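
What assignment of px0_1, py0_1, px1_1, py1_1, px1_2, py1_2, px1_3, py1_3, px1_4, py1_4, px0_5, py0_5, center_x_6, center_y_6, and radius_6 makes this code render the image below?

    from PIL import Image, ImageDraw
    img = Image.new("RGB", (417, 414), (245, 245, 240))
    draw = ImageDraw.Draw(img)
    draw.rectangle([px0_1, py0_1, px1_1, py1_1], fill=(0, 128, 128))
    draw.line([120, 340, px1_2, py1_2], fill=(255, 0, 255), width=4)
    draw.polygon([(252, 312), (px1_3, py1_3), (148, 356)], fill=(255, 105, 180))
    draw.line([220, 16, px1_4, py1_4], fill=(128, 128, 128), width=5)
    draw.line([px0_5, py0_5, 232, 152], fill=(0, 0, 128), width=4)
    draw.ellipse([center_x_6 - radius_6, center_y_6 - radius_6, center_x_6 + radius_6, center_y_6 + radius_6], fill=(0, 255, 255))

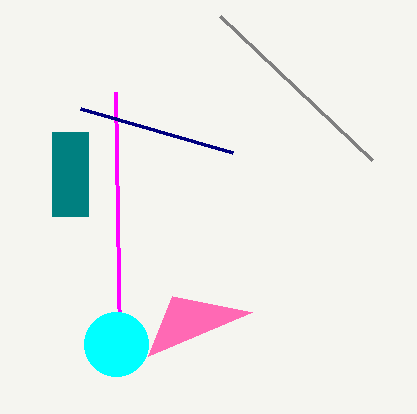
px0_1 = 52, py0_1 = 132, px1_1 = 88, py1_1 = 216, px1_2 = 116, py1_2 = 92, px1_3 = 172, py1_3 = 296, px1_4 = 372, py1_4 = 160, px0_5 = 80, py0_5 = 108, center_x_6 = 116, center_y_6 = 344, radius_6 = 32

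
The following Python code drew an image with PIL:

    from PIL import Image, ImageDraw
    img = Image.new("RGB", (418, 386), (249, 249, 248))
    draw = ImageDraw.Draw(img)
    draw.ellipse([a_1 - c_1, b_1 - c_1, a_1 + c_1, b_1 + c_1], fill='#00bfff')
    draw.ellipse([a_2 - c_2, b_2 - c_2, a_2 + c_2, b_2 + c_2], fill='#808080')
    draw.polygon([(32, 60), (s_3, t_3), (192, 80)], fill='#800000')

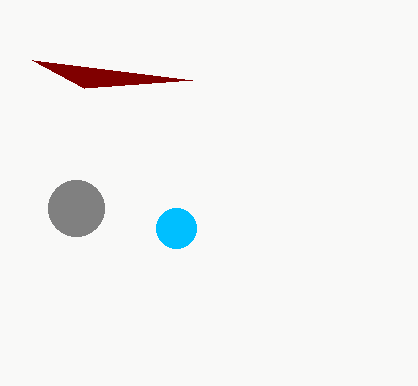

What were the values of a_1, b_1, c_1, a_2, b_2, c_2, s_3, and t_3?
a_1 = 176, b_1 = 228, c_1 = 20, a_2 = 76, b_2 = 208, c_2 = 28, s_3 = 84, t_3 = 88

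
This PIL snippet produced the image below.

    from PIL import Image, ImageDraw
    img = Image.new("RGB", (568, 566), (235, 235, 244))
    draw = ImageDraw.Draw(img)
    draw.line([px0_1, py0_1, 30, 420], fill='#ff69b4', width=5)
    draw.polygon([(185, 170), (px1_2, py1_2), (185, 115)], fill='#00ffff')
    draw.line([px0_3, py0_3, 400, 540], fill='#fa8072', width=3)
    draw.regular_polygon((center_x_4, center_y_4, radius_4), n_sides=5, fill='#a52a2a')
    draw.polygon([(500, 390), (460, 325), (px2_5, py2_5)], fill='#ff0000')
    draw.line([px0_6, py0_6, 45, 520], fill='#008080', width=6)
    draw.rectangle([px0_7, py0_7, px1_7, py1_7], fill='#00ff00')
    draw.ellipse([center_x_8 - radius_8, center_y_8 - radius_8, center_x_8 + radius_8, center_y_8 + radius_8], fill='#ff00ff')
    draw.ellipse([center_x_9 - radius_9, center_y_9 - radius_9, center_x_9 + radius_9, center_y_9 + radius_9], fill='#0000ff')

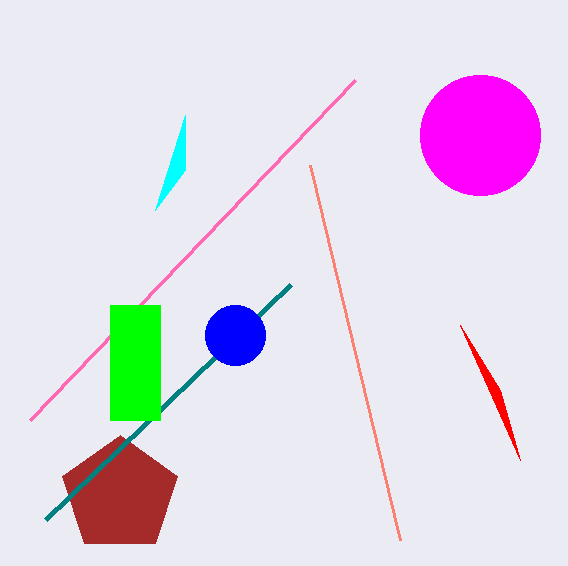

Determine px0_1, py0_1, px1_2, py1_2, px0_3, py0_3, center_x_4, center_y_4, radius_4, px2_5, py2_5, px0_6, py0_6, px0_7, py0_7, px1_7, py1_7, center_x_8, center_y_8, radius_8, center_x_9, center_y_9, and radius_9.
px0_1 = 355, py0_1 = 80, px1_2 = 155, py1_2 = 210, px0_3 = 310, py0_3 = 165, center_x_4 = 120, center_y_4 = 495, radius_4 = 60, px2_5 = 520, py2_5 = 460, px0_6 = 290, py0_6 = 285, px0_7 = 110, py0_7 = 305, px1_7 = 160, py1_7 = 420, center_x_8 = 480, center_y_8 = 135, radius_8 = 60, center_x_9 = 235, center_y_9 = 335, radius_9 = 30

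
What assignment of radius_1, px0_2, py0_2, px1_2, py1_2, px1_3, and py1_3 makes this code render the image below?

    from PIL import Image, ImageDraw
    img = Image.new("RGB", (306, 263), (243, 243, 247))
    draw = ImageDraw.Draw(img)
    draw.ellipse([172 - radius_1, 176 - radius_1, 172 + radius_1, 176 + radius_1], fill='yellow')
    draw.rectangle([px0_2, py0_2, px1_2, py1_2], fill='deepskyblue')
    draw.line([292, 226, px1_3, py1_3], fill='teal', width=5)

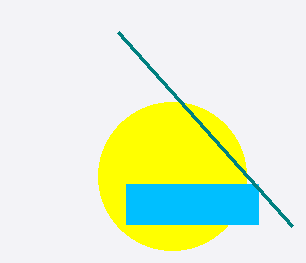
radius_1 = 74, px0_2 = 126, py0_2 = 184, px1_2 = 258, py1_2 = 224, px1_3 = 118, py1_3 = 32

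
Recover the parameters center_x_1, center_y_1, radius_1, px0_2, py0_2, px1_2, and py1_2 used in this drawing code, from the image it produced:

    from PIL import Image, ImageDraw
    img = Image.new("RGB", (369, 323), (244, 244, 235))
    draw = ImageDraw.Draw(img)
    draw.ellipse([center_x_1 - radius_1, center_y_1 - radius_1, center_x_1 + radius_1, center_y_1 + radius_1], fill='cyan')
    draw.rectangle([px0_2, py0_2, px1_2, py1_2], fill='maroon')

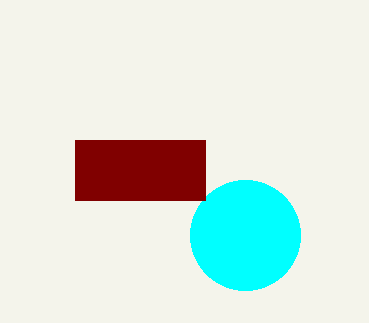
center_x_1 = 245
center_y_1 = 235
radius_1 = 55
px0_2 = 75
py0_2 = 140
px1_2 = 205
py1_2 = 200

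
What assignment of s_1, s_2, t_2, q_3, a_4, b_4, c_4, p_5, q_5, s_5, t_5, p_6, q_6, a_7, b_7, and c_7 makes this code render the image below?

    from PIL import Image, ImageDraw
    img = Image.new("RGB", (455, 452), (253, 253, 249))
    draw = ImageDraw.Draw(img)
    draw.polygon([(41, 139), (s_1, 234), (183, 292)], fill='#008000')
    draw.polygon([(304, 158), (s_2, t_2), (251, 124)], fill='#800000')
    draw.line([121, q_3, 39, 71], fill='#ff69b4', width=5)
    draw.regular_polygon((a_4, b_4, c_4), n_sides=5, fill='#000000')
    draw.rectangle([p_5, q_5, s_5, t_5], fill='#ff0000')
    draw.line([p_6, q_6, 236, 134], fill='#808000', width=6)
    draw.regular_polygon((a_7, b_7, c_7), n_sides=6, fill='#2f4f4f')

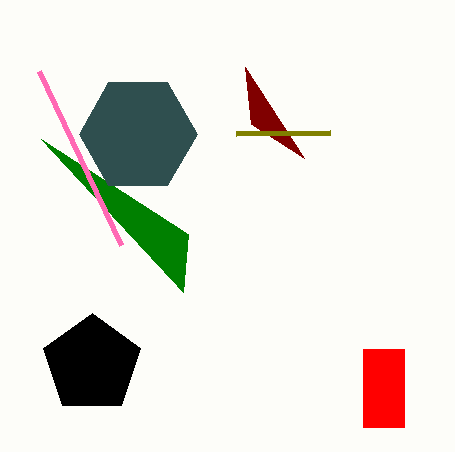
s_1 = 188, s_2 = 245, t_2 = 67, q_3 = 245, a_4 = 92, b_4 = 364, c_4 = 51, p_5 = 363, q_5 = 349, s_5 = 404, t_5 = 427, p_6 = 330, q_6 = 133, a_7 = 138, b_7 = 134, c_7 = 59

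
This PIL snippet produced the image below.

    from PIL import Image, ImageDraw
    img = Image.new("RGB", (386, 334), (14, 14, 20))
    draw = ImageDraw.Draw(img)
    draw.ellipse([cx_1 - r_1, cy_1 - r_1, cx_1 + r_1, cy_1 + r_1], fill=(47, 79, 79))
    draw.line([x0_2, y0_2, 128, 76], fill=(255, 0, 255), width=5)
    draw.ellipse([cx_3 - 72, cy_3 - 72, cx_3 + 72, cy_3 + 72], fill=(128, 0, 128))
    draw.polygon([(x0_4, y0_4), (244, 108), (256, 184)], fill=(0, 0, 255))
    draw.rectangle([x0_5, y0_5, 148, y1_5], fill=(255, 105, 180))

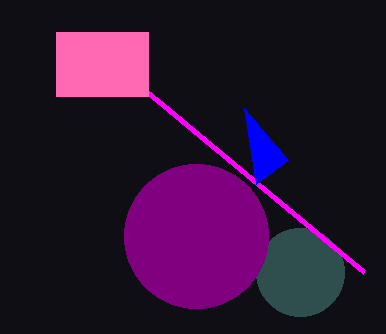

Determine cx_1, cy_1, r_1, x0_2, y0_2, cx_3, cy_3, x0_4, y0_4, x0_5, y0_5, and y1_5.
cx_1 = 300, cy_1 = 272, r_1 = 44, x0_2 = 364, y0_2 = 272, cx_3 = 196, cy_3 = 236, x0_4 = 288, y0_4 = 160, x0_5 = 56, y0_5 = 32, y1_5 = 96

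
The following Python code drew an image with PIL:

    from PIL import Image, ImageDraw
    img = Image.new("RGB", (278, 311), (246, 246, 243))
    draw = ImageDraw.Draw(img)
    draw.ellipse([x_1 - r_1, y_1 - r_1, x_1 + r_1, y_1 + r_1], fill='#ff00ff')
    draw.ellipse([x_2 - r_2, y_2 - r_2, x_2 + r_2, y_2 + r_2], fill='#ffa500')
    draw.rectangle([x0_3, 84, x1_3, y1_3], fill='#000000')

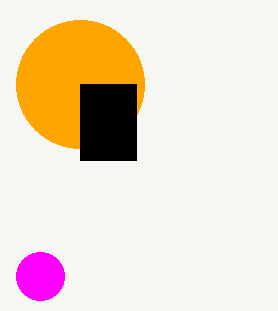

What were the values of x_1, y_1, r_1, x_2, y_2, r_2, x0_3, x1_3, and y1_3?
x_1 = 40; y_1 = 276; r_1 = 24; x_2 = 80; y_2 = 84; r_2 = 64; x0_3 = 80; x1_3 = 136; y1_3 = 160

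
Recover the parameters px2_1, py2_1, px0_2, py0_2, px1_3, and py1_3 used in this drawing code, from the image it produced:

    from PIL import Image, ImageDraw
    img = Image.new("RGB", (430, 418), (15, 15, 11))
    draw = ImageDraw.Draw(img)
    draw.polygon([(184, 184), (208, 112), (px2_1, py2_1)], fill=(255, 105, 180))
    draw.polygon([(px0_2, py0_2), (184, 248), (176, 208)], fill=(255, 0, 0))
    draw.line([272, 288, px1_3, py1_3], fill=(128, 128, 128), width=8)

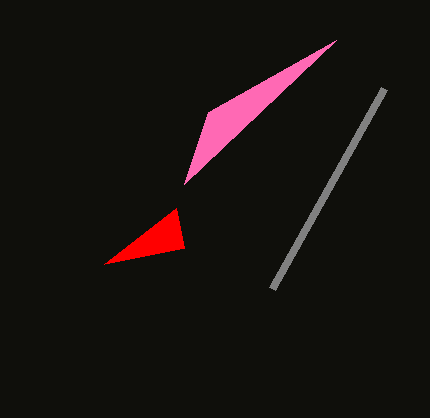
px2_1 = 336
py2_1 = 40
px0_2 = 104
py0_2 = 264
px1_3 = 384
py1_3 = 88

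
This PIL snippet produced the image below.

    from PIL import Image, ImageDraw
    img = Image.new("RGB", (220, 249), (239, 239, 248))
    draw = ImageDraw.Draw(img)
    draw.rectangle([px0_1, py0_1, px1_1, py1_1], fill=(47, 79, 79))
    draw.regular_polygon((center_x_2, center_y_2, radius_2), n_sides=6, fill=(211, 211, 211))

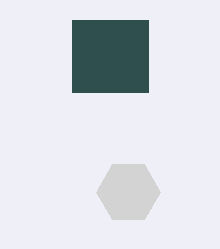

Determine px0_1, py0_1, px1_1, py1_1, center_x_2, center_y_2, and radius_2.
px0_1 = 72; py0_1 = 20; px1_1 = 148; py1_1 = 92; center_x_2 = 128; center_y_2 = 192; radius_2 = 32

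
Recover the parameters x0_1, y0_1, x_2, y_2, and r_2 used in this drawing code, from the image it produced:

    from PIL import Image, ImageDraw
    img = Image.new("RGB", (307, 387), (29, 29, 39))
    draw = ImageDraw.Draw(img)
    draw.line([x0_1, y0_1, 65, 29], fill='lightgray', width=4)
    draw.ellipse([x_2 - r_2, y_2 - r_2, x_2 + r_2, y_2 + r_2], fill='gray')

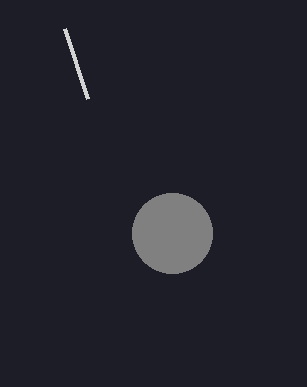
x0_1 = 88
y0_1 = 99
x_2 = 172
y_2 = 233
r_2 = 40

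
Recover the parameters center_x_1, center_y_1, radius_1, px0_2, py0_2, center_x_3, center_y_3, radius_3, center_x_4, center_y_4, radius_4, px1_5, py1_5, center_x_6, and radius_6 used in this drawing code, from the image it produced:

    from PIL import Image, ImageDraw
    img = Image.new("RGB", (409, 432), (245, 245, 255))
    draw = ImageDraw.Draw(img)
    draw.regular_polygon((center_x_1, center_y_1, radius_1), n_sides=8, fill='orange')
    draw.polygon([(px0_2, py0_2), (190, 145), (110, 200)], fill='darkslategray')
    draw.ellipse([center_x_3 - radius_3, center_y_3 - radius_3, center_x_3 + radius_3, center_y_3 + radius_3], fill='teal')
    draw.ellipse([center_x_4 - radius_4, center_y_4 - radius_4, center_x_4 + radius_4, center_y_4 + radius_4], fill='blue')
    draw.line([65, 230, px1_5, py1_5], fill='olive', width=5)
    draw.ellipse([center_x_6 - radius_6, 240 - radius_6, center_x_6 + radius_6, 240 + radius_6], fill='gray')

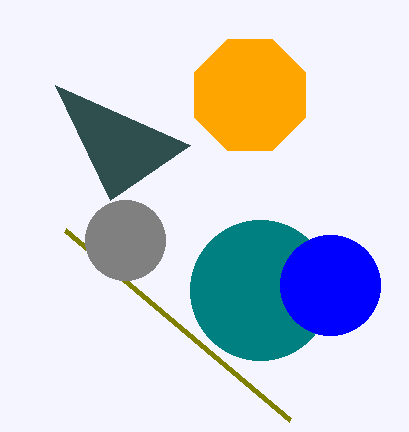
center_x_1 = 250, center_y_1 = 95, radius_1 = 60, px0_2 = 55, py0_2 = 85, center_x_3 = 260, center_y_3 = 290, radius_3 = 70, center_x_4 = 330, center_y_4 = 285, radius_4 = 50, px1_5 = 290, py1_5 = 420, center_x_6 = 125, radius_6 = 40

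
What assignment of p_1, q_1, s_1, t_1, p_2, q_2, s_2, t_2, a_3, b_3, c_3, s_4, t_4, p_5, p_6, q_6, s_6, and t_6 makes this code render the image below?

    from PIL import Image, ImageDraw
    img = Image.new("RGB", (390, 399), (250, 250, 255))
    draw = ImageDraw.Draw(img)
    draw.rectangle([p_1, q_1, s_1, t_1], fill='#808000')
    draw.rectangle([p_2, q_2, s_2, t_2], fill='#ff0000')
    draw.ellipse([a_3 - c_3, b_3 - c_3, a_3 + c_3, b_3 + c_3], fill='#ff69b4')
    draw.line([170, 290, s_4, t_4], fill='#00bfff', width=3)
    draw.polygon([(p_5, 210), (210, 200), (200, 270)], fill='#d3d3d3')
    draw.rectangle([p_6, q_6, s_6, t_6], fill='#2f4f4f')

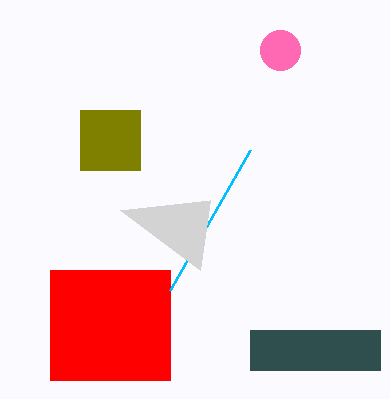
p_1 = 80; q_1 = 110; s_1 = 140; t_1 = 170; p_2 = 50; q_2 = 270; s_2 = 170; t_2 = 380; a_3 = 280; b_3 = 50; c_3 = 20; s_4 = 250; t_4 = 150; p_5 = 120; p_6 = 250; q_6 = 330; s_6 = 380; t_6 = 370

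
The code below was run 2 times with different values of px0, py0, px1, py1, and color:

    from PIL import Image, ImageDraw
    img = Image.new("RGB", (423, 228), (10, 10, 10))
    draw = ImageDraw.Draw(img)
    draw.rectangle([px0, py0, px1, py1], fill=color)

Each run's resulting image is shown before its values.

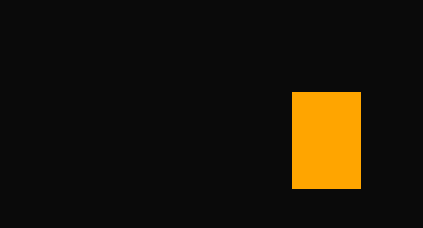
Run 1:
px0 = 292, py0 = 92, px1 = 360, py1 = 188, color = 'orange'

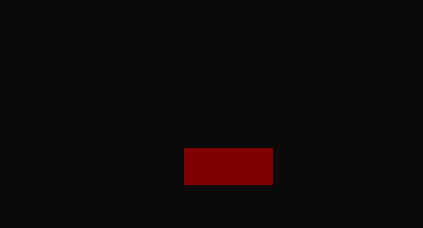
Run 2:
px0 = 184, py0 = 148, px1 = 272, py1 = 184, color = 'maroon'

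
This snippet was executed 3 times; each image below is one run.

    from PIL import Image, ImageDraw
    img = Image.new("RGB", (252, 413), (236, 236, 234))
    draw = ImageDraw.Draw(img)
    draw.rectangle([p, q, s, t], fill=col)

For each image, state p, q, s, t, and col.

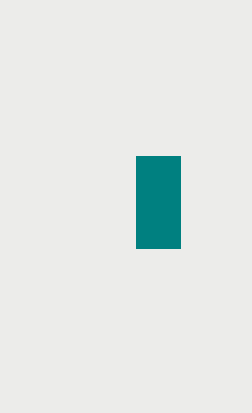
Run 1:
p = 136, q = 156, s = 180, t = 248, col = 'teal'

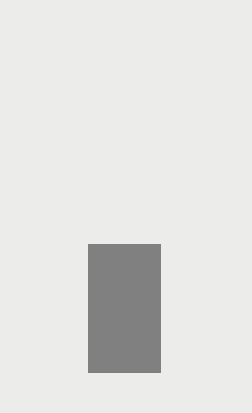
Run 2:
p = 88, q = 244, s = 160, t = 372, col = 'gray'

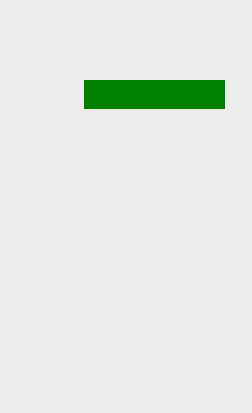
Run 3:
p = 84
q = 80
s = 224
t = 108
col = 'green'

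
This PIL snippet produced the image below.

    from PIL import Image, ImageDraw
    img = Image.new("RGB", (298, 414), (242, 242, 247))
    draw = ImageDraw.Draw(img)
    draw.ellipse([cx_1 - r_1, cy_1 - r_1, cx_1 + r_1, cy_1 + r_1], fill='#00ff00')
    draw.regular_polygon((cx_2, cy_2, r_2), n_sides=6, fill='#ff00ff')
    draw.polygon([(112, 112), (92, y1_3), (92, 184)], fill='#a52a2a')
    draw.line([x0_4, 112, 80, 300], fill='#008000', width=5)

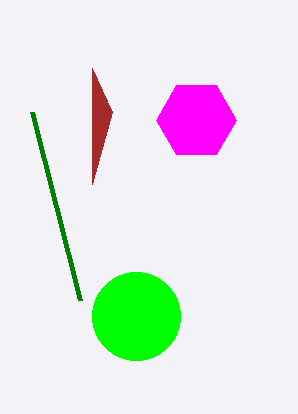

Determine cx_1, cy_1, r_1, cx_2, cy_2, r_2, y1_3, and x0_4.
cx_1 = 136
cy_1 = 316
r_1 = 44
cx_2 = 196
cy_2 = 120
r_2 = 40
y1_3 = 68
x0_4 = 32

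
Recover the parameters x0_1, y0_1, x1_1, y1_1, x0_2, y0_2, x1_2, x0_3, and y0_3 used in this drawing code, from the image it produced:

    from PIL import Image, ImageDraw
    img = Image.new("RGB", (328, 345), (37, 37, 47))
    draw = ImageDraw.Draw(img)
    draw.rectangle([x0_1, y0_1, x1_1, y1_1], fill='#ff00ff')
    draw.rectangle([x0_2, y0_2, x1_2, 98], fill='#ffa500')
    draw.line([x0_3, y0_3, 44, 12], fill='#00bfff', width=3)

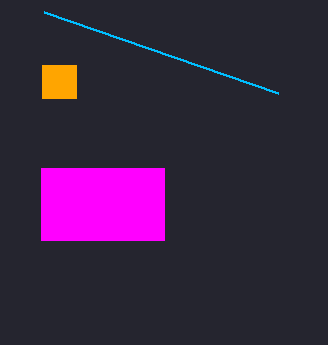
x0_1 = 41
y0_1 = 168
x1_1 = 164
y1_1 = 240
x0_2 = 42
y0_2 = 65
x1_2 = 76
x0_3 = 278
y0_3 = 93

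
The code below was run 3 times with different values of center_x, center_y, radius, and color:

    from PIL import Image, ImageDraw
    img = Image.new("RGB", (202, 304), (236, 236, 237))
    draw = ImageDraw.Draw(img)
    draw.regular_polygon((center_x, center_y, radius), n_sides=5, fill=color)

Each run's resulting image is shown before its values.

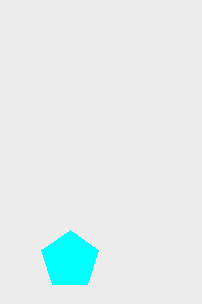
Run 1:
center_x = 70, center_y = 260, radius = 30, color = 'cyan'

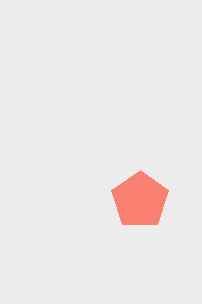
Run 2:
center_x = 140; center_y = 200; radius = 30; color = 'salmon'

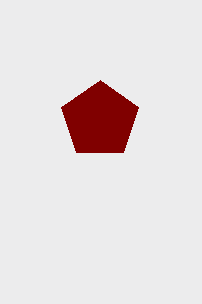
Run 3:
center_x = 100
center_y = 120
radius = 40
color = 'maroon'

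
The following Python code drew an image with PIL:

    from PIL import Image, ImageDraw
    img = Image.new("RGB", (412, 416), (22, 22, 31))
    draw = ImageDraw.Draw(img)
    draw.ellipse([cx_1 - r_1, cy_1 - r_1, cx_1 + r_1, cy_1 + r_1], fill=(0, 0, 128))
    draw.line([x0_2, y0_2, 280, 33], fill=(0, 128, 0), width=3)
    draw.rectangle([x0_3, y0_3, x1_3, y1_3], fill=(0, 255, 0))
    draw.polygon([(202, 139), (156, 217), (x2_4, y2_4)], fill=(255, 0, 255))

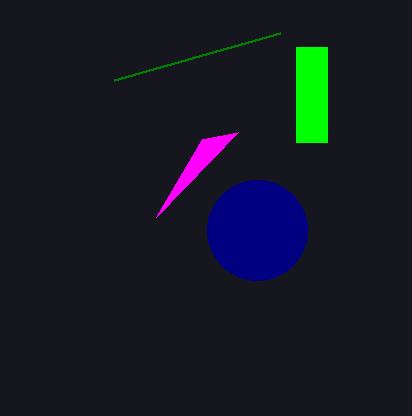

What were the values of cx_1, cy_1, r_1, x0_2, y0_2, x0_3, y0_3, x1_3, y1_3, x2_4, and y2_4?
cx_1 = 257, cy_1 = 230, r_1 = 50, x0_2 = 114, y0_2 = 80, x0_3 = 296, y0_3 = 47, x1_3 = 327, y1_3 = 142, x2_4 = 238, y2_4 = 132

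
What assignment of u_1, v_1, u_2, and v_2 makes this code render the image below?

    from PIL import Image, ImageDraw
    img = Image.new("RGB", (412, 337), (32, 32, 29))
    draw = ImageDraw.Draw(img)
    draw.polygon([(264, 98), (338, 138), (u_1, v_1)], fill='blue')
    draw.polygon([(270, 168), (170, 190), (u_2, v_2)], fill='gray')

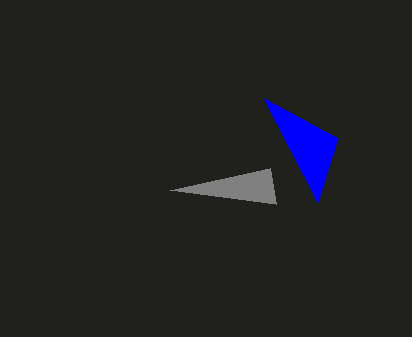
u_1 = 318, v_1 = 202, u_2 = 276, v_2 = 204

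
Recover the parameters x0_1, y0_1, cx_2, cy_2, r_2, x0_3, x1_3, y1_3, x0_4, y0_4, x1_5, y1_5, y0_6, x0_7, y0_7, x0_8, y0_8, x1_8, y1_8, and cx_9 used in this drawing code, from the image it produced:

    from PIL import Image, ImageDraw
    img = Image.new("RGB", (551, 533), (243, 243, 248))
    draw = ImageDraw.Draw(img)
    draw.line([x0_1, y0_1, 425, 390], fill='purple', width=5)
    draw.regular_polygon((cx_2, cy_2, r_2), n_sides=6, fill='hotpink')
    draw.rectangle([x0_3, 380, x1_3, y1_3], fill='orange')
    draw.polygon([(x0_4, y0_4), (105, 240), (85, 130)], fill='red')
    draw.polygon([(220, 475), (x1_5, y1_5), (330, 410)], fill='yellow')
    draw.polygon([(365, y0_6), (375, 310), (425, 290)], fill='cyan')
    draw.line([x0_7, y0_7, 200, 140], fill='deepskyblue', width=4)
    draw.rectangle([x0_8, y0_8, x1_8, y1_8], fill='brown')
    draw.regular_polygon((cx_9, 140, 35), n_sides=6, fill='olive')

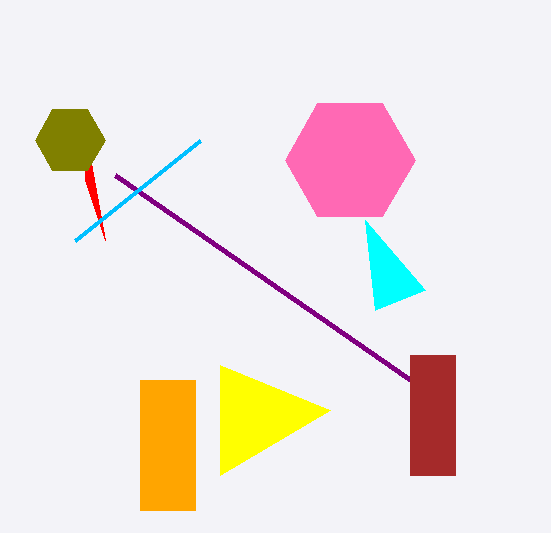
x0_1 = 115
y0_1 = 175
cx_2 = 350
cy_2 = 160
r_2 = 65
x0_3 = 140
x1_3 = 195
y1_3 = 510
x0_4 = 85
y0_4 = 180
x1_5 = 220
y1_5 = 365
y0_6 = 220
x0_7 = 75
y0_7 = 240
x0_8 = 410
y0_8 = 355
x1_8 = 455
y1_8 = 475
cx_9 = 70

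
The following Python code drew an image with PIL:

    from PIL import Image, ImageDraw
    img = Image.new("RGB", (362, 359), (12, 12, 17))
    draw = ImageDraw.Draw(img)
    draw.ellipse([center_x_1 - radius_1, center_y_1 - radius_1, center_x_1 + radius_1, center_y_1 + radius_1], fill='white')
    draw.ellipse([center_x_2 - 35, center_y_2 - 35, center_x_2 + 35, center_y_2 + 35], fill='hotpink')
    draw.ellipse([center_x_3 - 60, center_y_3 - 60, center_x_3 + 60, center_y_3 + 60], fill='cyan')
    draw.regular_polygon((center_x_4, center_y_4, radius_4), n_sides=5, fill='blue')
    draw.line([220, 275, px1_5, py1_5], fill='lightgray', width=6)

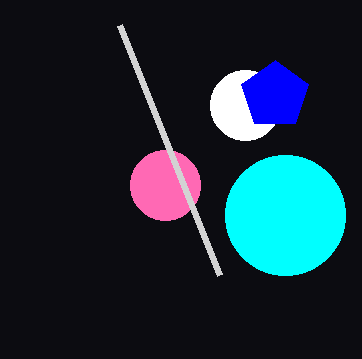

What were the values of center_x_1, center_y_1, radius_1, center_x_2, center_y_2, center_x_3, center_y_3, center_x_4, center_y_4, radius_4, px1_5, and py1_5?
center_x_1 = 245
center_y_1 = 105
radius_1 = 35
center_x_2 = 165
center_y_2 = 185
center_x_3 = 285
center_y_3 = 215
center_x_4 = 275
center_y_4 = 95
radius_4 = 35
px1_5 = 120
py1_5 = 25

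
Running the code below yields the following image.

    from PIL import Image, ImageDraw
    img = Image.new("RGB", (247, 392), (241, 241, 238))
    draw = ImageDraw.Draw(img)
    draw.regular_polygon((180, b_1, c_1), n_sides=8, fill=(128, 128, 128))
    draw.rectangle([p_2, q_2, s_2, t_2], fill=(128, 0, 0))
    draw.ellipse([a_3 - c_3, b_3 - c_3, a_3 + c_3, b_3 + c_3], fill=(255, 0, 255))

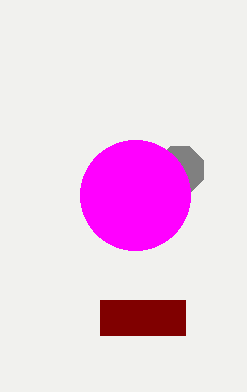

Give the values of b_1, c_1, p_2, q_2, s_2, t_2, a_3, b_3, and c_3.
b_1 = 170; c_1 = 25; p_2 = 100; q_2 = 300; s_2 = 185; t_2 = 335; a_3 = 135; b_3 = 195; c_3 = 55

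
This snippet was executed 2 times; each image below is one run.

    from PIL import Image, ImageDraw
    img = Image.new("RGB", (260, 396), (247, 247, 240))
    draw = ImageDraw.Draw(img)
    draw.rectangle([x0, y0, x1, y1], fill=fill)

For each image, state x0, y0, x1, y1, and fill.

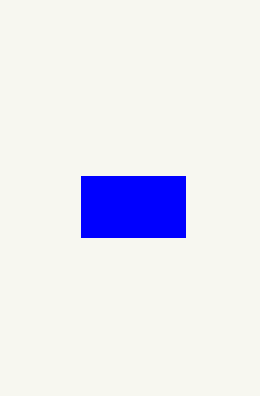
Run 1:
x0 = 81, y0 = 176, x1 = 185, y1 = 237, fill = 'blue'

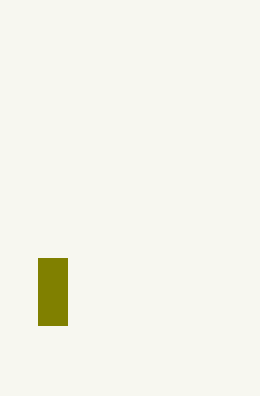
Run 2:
x0 = 38
y0 = 258
x1 = 67
y1 = 325
fill = 'olive'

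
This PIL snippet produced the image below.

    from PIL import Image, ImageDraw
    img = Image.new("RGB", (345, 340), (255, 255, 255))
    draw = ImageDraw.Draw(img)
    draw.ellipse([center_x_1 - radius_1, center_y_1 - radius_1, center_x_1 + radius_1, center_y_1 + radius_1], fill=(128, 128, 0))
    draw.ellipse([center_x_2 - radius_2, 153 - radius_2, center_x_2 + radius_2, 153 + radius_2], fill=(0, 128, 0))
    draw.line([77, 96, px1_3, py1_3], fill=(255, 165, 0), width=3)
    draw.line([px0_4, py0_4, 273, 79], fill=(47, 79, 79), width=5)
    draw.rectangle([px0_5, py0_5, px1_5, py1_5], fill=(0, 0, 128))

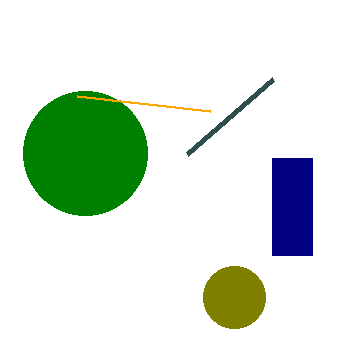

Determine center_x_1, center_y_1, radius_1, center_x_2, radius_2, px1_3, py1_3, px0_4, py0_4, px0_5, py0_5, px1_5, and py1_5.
center_x_1 = 234, center_y_1 = 297, radius_1 = 31, center_x_2 = 85, radius_2 = 62, px1_3 = 210, py1_3 = 111, px0_4 = 187, py0_4 = 154, px0_5 = 272, py0_5 = 158, px1_5 = 312, py1_5 = 255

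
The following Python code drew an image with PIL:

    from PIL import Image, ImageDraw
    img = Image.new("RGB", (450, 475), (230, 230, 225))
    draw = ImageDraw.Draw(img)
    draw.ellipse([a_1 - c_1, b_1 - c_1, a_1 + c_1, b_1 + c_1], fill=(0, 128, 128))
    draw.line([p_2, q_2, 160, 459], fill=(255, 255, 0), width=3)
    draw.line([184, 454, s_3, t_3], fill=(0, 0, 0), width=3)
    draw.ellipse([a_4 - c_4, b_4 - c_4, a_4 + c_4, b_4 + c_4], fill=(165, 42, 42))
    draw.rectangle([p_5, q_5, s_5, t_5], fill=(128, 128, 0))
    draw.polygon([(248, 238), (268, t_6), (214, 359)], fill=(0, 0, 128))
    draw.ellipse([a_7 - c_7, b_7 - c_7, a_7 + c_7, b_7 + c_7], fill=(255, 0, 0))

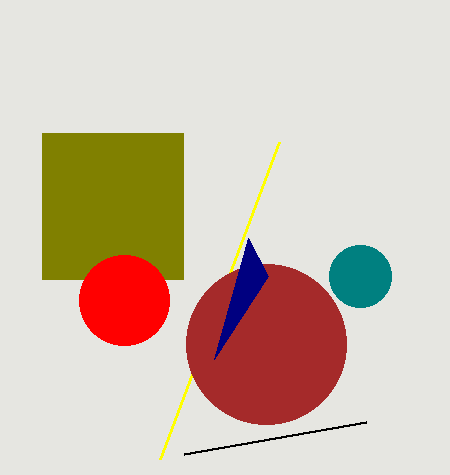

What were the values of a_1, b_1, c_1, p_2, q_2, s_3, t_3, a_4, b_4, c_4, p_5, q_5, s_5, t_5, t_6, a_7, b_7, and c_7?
a_1 = 360
b_1 = 276
c_1 = 31
p_2 = 279
q_2 = 142
s_3 = 366
t_3 = 422
a_4 = 266
b_4 = 344
c_4 = 80
p_5 = 42
q_5 = 133
s_5 = 183
t_5 = 279
t_6 = 276
a_7 = 124
b_7 = 300
c_7 = 45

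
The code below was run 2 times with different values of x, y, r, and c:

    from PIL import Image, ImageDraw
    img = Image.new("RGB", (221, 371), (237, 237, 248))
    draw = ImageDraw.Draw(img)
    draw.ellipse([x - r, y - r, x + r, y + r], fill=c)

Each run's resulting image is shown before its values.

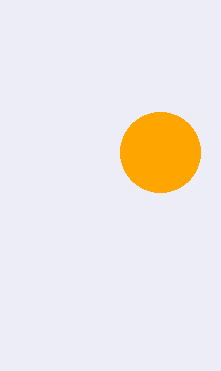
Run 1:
x = 160
y = 152
r = 40
c = 'orange'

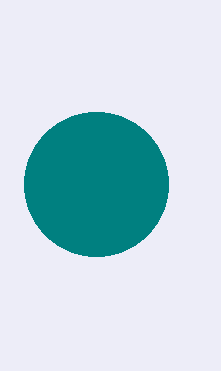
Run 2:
x = 96; y = 184; r = 72; c = 'teal'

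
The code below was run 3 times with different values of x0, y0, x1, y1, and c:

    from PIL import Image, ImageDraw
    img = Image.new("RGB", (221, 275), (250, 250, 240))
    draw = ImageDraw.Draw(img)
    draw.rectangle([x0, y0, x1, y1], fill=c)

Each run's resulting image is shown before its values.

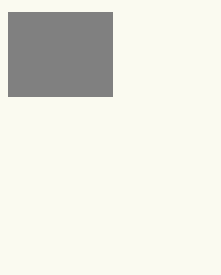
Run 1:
x0 = 8, y0 = 12, x1 = 112, y1 = 96, c = 'gray'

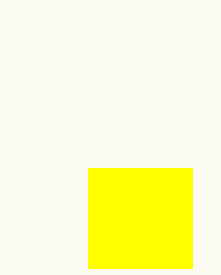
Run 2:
x0 = 88, y0 = 168, x1 = 192, y1 = 268, c = 'yellow'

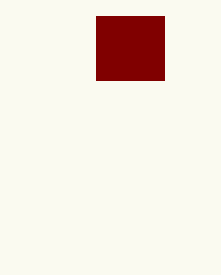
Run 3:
x0 = 96; y0 = 16; x1 = 164; y1 = 80; c = 'maroon'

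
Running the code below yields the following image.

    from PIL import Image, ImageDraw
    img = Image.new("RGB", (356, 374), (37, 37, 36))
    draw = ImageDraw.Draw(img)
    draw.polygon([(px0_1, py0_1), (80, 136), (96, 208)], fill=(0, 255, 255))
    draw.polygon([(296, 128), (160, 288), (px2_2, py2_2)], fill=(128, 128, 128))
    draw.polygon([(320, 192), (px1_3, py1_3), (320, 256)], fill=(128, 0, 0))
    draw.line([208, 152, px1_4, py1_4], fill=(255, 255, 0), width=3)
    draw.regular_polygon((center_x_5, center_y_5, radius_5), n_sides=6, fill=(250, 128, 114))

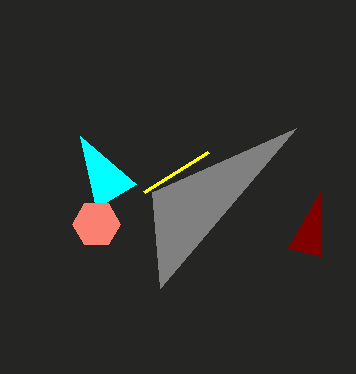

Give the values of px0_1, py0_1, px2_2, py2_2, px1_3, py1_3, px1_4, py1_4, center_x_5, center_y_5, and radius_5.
px0_1 = 136, py0_1 = 184, px2_2 = 152, py2_2 = 192, px1_3 = 288, py1_3 = 248, px1_4 = 144, py1_4 = 192, center_x_5 = 96, center_y_5 = 224, radius_5 = 24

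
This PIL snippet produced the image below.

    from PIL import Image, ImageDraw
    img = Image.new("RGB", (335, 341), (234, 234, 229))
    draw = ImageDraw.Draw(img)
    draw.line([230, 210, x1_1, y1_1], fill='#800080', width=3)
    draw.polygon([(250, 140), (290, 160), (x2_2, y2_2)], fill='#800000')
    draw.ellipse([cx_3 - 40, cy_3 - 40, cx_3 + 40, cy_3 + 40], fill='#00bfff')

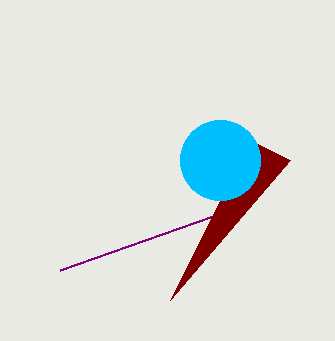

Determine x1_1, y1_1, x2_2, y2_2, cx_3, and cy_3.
x1_1 = 60
y1_1 = 270
x2_2 = 170
y2_2 = 300
cx_3 = 220
cy_3 = 160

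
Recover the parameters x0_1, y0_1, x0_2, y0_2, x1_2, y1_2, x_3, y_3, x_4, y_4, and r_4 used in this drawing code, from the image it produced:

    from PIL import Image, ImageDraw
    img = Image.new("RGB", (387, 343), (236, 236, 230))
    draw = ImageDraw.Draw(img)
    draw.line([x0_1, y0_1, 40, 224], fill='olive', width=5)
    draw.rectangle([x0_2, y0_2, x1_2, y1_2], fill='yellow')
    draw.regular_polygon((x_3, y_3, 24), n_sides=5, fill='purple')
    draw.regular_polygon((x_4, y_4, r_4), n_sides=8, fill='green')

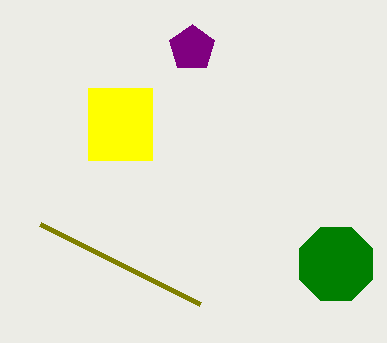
x0_1 = 200, y0_1 = 304, x0_2 = 88, y0_2 = 88, x1_2 = 152, y1_2 = 160, x_3 = 192, y_3 = 48, x_4 = 336, y_4 = 264, r_4 = 40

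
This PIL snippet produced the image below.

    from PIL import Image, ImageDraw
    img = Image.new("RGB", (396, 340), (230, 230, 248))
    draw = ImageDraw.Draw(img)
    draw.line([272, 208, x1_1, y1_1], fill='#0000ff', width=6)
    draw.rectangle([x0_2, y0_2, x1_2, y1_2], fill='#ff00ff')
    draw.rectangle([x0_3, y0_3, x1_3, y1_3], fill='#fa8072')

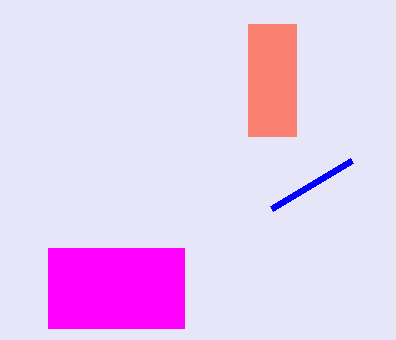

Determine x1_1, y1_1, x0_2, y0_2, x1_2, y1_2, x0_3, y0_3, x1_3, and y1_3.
x1_1 = 352
y1_1 = 160
x0_2 = 48
y0_2 = 248
x1_2 = 184
y1_2 = 328
x0_3 = 248
y0_3 = 24
x1_3 = 296
y1_3 = 136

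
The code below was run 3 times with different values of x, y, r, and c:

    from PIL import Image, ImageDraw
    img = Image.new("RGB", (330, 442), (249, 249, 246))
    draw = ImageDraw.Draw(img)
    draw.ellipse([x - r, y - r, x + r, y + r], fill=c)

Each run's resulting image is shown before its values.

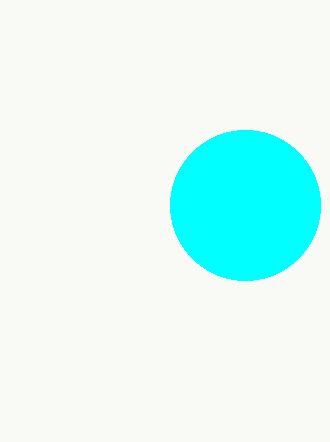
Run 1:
x = 245; y = 205; r = 75; c = 'cyan'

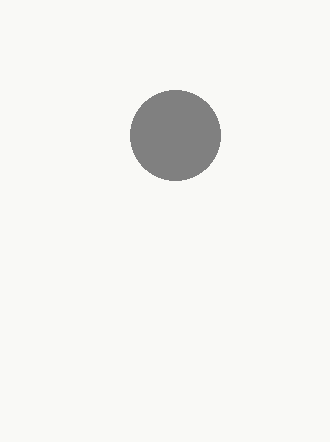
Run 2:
x = 175; y = 135; r = 45; c = 'gray'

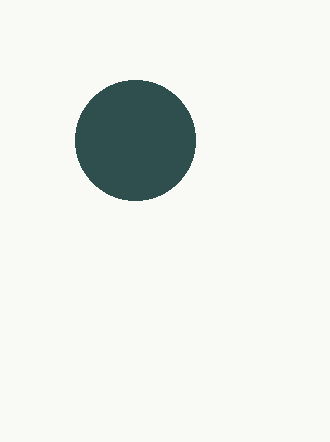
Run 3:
x = 135
y = 140
r = 60
c = 'darkslategray'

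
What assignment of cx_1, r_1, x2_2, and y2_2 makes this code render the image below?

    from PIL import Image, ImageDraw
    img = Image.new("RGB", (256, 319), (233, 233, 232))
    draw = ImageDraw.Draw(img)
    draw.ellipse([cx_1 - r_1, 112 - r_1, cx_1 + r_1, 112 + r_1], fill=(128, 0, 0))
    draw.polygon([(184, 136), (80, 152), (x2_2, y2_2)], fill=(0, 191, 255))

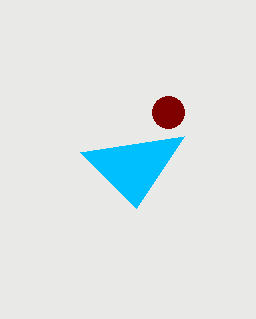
cx_1 = 168, r_1 = 16, x2_2 = 136, y2_2 = 208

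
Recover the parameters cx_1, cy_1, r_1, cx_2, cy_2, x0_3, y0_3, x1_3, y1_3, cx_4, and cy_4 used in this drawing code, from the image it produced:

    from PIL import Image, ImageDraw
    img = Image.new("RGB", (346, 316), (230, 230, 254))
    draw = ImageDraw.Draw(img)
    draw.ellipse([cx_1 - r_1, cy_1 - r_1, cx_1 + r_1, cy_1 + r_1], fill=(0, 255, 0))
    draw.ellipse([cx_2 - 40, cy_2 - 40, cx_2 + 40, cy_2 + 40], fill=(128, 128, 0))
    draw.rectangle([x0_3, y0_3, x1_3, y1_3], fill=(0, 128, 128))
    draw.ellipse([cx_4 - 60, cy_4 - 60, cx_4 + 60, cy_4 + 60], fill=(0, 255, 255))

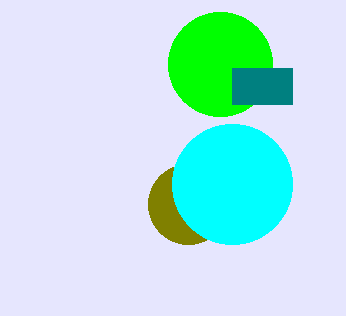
cx_1 = 220
cy_1 = 64
r_1 = 52
cx_2 = 188
cy_2 = 204
x0_3 = 232
y0_3 = 68
x1_3 = 292
y1_3 = 104
cx_4 = 232
cy_4 = 184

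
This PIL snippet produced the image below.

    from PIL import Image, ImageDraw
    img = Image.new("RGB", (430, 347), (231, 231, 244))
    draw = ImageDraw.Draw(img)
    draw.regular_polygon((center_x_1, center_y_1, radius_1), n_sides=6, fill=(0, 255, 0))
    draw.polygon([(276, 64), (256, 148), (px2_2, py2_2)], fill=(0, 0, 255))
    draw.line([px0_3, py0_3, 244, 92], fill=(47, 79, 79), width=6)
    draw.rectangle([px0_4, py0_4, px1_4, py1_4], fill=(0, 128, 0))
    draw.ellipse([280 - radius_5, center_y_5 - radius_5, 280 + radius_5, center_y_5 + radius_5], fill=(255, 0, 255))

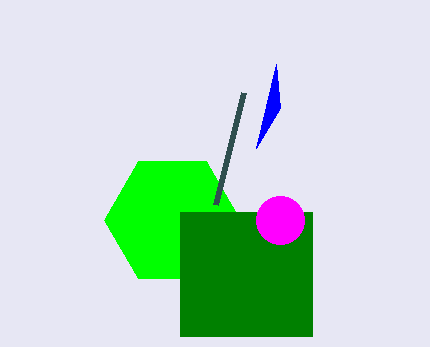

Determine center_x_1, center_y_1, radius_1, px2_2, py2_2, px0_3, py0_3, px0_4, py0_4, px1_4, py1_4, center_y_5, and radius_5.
center_x_1 = 172, center_y_1 = 220, radius_1 = 68, px2_2 = 280, py2_2 = 108, px0_3 = 216, py0_3 = 204, px0_4 = 180, py0_4 = 212, px1_4 = 312, py1_4 = 336, center_y_5 = 220, radius_5 = 24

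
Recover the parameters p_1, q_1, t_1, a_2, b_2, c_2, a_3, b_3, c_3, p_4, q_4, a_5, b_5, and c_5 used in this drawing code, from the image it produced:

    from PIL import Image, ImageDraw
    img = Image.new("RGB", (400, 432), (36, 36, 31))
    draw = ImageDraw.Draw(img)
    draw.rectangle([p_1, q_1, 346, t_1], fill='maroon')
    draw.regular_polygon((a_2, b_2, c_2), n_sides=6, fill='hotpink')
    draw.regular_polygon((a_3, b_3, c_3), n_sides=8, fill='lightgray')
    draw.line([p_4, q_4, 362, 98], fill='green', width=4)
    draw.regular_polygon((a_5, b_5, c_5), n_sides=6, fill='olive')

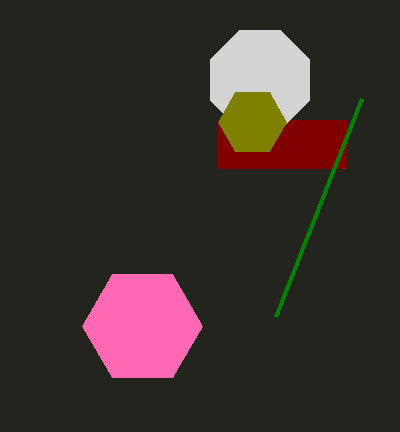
p_1 = 218
q_1 = 120
t_1 = 168
a_2 = 142
b_2 = 326
c_2 = 60
a_3 = 260
b_3 = 80
c_3 = 54
p_4 = 276
q_4 = 316
a_5 = 252
b_5 = 122
c_5 = 34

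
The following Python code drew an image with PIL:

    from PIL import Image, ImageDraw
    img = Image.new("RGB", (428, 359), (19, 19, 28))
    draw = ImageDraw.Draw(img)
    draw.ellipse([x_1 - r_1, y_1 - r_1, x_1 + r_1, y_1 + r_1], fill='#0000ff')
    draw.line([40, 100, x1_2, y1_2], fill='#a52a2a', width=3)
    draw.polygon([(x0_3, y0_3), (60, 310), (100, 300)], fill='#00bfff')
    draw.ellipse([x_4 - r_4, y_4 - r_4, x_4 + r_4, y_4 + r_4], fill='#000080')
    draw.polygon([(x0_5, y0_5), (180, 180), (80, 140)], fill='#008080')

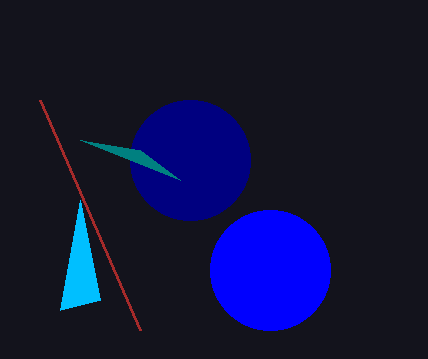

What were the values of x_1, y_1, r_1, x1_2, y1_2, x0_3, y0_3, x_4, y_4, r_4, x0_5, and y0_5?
x_1 = 270, y_1 = 270, r_1 = 60, x1_2 = 140, y1_2 = 330, x0_3 = 80, y0_3 = 200, x_4 = 190, y_4 = 160, r_4 = 60, x0_5 = 140, y0_5 = 150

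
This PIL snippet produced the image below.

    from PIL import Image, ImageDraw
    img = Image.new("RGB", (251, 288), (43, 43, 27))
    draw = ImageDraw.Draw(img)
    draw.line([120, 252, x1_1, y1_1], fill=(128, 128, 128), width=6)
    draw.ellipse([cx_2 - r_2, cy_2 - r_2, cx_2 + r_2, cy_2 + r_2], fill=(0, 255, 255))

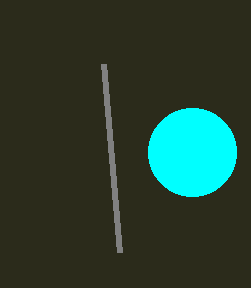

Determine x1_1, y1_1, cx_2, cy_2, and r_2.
x1_1 = 104; y1_1 = 64; cx_2 = 192; cy_2 = 152; r_2 = 44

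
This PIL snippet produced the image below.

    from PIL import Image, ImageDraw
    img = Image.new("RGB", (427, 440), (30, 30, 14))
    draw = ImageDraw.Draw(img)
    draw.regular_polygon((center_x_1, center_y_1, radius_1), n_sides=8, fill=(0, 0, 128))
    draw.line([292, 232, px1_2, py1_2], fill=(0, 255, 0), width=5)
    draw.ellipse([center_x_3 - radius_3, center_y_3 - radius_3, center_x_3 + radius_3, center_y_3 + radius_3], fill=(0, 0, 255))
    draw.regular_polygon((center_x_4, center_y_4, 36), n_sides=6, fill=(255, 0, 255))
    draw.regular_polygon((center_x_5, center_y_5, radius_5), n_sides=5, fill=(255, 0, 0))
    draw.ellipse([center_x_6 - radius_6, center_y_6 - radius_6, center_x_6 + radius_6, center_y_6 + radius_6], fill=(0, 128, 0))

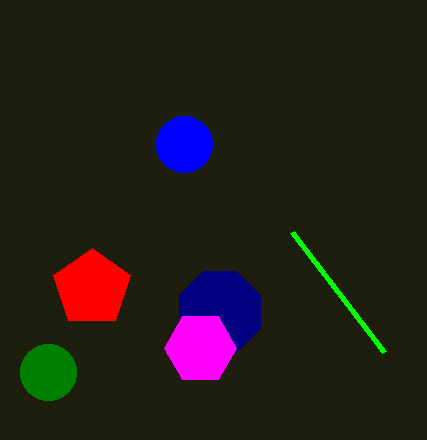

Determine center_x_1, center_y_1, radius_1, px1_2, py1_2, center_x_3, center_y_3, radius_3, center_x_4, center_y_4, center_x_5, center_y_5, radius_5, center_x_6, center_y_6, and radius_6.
center_x_1 = 220
center_y_1 = 312
radius_1 = 44
px1_2 = 384
py1_2 = 352
center_x_3 = 184
center_y_3 = 144
radius_3 = 28
center_x_4 = 200
center_y_4 = 348
center_x_5 = 92
center_y_5 = 288
radius_5 = 40
center_x_6 = 48
center_y_6 = 372
radius_6 = 28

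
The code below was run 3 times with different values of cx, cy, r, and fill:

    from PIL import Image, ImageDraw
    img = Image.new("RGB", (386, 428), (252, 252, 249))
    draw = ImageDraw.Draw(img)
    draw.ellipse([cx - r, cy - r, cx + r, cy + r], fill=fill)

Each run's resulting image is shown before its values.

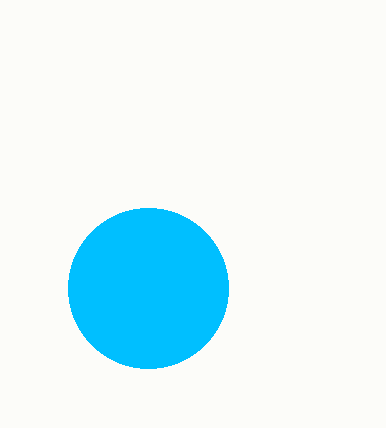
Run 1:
cx = 148
cy = 288
r = 80
fill = 'deepskyblue'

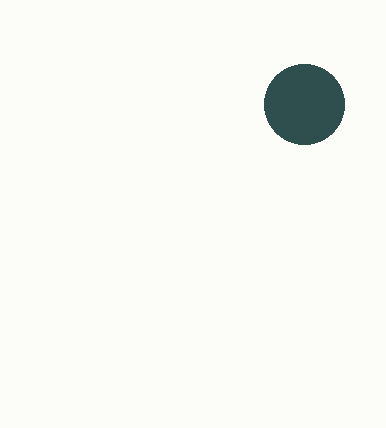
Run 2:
cx = 304, cy = 104, r = 40, fill = 'darkslategray'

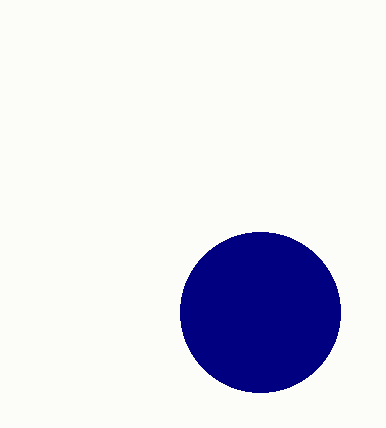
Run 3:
cx = 260
cy = 312
r = 80
fill = 'navy'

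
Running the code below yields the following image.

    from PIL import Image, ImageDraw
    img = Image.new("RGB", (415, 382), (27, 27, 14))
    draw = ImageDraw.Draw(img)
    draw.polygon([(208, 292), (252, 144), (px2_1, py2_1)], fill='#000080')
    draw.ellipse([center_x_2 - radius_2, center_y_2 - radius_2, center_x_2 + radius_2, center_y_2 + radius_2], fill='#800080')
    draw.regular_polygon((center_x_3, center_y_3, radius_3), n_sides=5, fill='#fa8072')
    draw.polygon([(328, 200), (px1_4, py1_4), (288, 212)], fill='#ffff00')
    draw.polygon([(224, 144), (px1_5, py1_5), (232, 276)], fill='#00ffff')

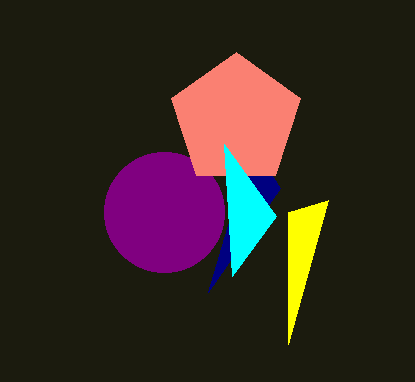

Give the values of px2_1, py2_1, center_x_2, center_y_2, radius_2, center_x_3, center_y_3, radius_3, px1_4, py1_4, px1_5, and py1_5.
px2_1 = 280; py2_1 = 188; center_x_2 = 164; center_y_2 = 212; radius_2 = 60; center_x_3 = 236; center_y_3 = 120; radius_3 = 68; px1_4 = 288; py1_4 = 344; px1_5 = 276; py1_5 = 216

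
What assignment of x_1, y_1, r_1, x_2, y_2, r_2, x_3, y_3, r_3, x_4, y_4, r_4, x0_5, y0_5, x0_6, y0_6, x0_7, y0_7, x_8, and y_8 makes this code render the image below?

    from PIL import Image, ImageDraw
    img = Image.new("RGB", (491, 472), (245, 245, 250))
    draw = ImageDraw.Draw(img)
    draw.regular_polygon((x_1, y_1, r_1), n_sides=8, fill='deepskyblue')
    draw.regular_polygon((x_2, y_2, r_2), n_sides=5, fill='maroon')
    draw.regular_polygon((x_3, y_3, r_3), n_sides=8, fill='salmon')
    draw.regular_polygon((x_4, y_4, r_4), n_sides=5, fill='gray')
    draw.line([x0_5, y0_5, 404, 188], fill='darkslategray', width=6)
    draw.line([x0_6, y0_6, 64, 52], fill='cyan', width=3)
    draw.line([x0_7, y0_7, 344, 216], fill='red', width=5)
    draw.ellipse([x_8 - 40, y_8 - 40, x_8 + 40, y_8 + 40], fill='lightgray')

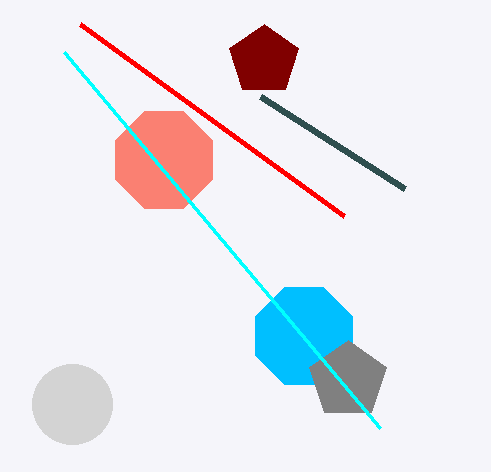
x_1 = 304
y_1 = 336
r_1 = 52
x_2 = 264
y_2 = 60
r_2 = 36
x_3 = 164
y_3 = 160
r_3 = 52
x_4 = 348
y_4 = 380
r_4 = 40
x0_5 = 260
y0_5 = 96
x0_6 = 380
y0_6 = 428
x0_7 = 80
y0_7 = 24
x_8 = 72
y_8 = 404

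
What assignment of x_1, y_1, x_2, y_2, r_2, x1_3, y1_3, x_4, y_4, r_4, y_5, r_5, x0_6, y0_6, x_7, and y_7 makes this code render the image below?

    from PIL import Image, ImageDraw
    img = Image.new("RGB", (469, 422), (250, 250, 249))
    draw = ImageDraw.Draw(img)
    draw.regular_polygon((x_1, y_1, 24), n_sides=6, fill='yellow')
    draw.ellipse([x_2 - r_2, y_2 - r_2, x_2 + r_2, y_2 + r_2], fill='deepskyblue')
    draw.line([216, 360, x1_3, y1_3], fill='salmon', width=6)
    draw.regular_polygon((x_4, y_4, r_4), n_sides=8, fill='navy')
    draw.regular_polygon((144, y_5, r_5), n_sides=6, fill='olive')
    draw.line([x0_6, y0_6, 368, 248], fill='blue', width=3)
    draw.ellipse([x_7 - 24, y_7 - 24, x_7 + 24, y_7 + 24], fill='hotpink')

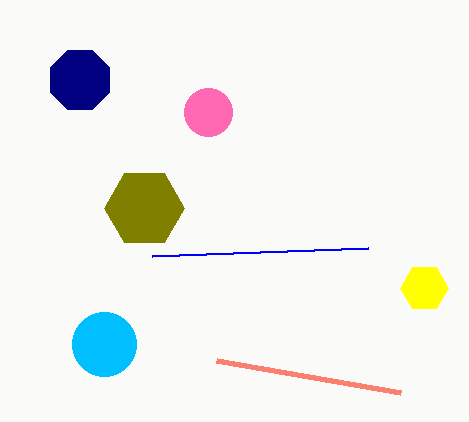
x_1 = 424
y_1 = 288
x_2 = 104
y_2 = 344
r_2 = 32
x1_3 = 400
y1_3 = 392
x_4 = 80
y_4 = 80
r_4 = 32
y_5 = 208
r_5 = 40
x0_6 = 152
y0_6 = 256
x_7 = 208
y_7 = 112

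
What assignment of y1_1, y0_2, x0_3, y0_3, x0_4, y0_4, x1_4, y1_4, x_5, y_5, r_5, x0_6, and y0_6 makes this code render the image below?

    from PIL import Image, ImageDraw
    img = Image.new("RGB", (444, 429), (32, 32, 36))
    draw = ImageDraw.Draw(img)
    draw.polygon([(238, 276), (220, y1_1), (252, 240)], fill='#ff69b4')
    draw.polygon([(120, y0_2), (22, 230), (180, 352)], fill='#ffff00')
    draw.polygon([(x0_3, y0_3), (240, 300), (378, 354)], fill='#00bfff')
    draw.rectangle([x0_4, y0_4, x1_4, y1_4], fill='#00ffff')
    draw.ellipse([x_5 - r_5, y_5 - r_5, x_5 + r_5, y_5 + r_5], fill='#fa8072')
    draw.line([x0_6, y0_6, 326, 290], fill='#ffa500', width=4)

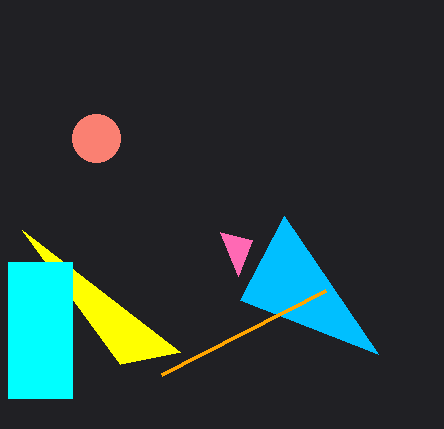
y1_1 = 232
y0_2 = 364
x0_3 = 284
y0_3 = 216
x0_4 = 8
y0_4 = 262
x1_4 = 72
y1_4 = 398
x_5 = 96
y_5 = 138
r_5 = 24
x0_6 = 162
y0_6 = 374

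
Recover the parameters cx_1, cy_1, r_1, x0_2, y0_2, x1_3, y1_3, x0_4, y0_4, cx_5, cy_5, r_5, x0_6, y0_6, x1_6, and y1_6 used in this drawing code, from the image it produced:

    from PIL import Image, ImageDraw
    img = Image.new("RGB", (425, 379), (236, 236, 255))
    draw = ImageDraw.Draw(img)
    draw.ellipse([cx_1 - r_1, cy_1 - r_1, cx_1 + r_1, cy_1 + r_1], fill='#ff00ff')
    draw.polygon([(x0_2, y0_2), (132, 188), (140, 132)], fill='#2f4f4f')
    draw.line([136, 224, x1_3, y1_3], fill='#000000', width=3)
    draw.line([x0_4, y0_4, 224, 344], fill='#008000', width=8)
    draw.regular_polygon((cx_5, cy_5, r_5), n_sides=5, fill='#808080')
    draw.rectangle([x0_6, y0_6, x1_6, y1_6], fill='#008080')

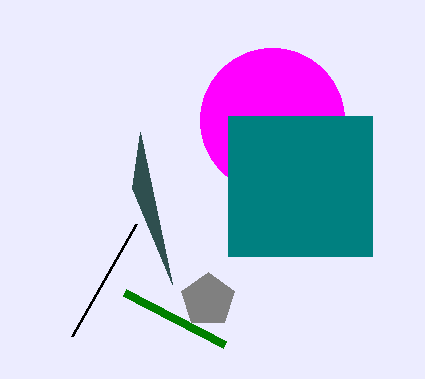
cx_1 = 272
cy_1 = 120
r_1 = 72
x0_2 = 172
y0_2 = 284
x1_3 = 72
y1_3 = 336
x0_4 = 124
y0_4 = 292
cx_5 = 208
cy_5 = 300
r_5 = 28
x0_6 = 228
y0_6 = 116
x1_6 = 372
y1_6 = 256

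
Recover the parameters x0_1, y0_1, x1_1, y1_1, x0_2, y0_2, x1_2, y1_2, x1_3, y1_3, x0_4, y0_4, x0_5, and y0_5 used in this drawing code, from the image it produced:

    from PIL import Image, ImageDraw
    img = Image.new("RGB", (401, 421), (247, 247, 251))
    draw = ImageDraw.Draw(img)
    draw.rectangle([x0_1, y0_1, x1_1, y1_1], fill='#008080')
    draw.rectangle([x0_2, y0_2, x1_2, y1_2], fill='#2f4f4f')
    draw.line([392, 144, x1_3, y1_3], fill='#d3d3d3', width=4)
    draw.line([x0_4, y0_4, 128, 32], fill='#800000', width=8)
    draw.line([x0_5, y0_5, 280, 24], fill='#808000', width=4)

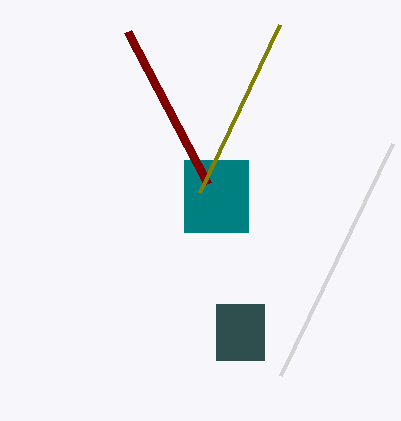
x0_1 = 184
y0_1 = 160
x1_1 = 248
y1_1 = 232
x0_2 = 216
y0_2 = 304
x1_2 = 264
y1_2 = 360
x1_3 = 280
y1_3 = 376
x0_4 = 208
y0_4 = 184
x0_5 = 200
y0_5 = 192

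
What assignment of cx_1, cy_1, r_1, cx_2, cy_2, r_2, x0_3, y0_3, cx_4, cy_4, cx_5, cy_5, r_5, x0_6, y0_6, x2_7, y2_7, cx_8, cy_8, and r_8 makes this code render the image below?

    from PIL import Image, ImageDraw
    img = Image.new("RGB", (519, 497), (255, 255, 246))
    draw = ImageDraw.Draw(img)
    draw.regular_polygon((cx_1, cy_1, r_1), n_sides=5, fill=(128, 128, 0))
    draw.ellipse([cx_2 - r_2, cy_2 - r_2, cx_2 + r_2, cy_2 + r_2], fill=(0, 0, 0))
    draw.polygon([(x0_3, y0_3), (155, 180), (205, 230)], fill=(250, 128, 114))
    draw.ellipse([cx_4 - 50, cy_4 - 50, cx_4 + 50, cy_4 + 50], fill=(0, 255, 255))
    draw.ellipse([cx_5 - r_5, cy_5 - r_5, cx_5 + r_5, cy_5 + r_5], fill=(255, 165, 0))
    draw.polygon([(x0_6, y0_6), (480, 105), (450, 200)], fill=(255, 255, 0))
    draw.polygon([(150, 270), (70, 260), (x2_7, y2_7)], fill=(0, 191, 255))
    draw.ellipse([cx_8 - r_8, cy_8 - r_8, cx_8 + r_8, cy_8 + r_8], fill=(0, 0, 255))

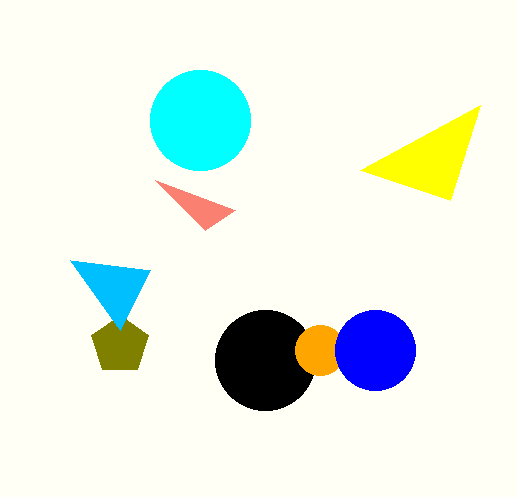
cx_1 = 120, cy_1 = 345, r_1 = 30, cx_2 = 265, cy_2 = 360, r_2 = 50, x0_3 = 235, y0_3 = 210, cx_4 = 200, cy_4 = 120, cx_5 = 320, cy_5 = 350, r_5 = 25, x0_6 = 360, y0_6 = 170, x2_7 = 120, y2_7 = 330, cx_8 = 375, cy_8 = 350, r_8 = 40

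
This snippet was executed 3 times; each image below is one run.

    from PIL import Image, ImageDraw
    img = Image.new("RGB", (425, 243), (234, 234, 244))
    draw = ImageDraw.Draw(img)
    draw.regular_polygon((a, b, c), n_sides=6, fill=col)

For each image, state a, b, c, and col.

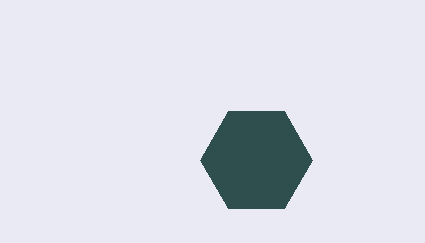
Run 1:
a = 256; b = 160; c = 56; col = 'darkslategray'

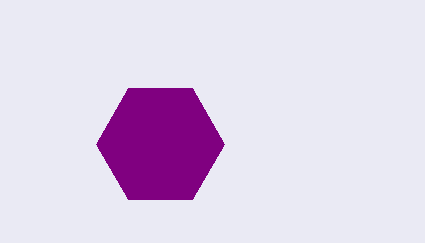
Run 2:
a = 160; b = 144; c = 64; col = 'purple'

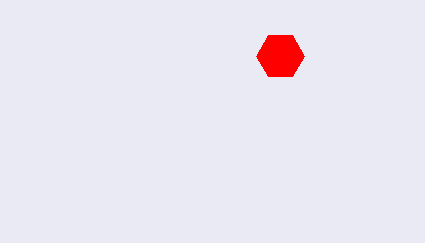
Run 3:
a = 280, b = 56, c = 24, col = 'red'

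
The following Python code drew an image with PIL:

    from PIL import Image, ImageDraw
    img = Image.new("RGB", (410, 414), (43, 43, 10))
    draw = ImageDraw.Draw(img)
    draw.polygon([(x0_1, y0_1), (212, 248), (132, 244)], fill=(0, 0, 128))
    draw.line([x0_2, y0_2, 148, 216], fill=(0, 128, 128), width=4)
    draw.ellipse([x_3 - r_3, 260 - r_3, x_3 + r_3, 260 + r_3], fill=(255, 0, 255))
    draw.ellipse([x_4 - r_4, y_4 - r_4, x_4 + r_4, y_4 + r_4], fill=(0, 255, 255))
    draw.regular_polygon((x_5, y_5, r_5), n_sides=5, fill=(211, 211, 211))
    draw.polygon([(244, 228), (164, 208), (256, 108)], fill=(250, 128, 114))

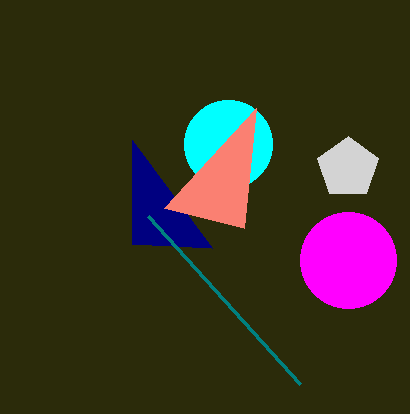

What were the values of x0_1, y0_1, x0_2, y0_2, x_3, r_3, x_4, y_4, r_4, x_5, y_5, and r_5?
x0_1 = 132
y0_1 = 140
x0_2 = 300
y0_2 = 384
x_3 = 348
r_3 = 48
x_4 = 228
y_4 = 144
r_4 = 44
x_5 = 348
y_5 = 168
r_5 = 32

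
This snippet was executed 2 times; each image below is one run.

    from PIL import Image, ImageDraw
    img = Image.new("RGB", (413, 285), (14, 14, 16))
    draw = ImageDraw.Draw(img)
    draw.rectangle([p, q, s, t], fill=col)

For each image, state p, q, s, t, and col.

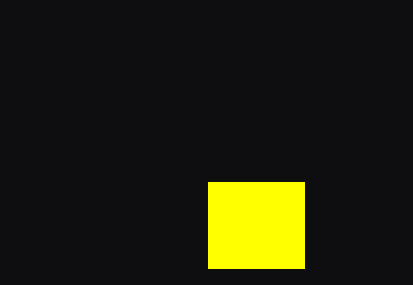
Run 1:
p = 208
q = 182
s = 304
t = 268
col = 'yellow'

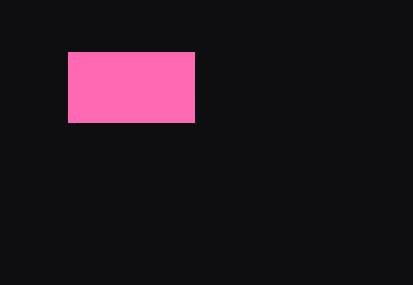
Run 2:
p = 68, q = 52, s = 194, t = 122, col = 'hotpink'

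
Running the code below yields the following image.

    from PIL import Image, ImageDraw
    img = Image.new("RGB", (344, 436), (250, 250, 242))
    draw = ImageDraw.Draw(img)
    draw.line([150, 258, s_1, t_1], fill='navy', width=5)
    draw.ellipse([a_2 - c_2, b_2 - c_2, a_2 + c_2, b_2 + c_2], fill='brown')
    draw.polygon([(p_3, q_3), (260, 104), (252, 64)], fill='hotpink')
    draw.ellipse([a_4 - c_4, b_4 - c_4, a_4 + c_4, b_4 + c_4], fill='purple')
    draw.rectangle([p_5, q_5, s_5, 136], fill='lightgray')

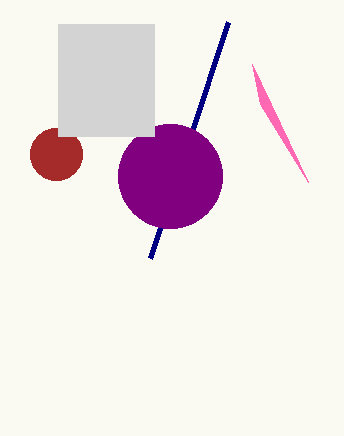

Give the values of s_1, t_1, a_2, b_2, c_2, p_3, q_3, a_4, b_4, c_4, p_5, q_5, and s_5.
s_1 = 228, t_1 = 22, a_2 = 56, b_2 = 154, c_2 = 26, p_3 = 308, q_3 = 182, a_4 = 170, b_4 = 176, c_4 = 52, p_5 = 58, q_5 = 24, s_5 = 154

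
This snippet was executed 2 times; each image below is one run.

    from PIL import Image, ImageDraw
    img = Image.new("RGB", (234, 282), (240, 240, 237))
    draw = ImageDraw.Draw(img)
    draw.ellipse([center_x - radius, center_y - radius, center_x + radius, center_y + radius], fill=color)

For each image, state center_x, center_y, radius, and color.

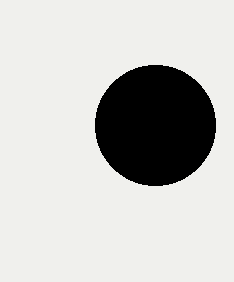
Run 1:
center_x = 155
center_y = 125
radius = 60
color = 'black'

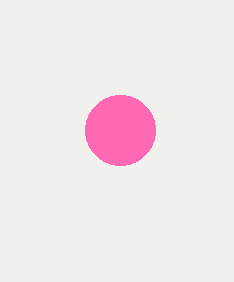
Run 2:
center_x = 120
center_y = 130
radius = 35
color = 'hotpink'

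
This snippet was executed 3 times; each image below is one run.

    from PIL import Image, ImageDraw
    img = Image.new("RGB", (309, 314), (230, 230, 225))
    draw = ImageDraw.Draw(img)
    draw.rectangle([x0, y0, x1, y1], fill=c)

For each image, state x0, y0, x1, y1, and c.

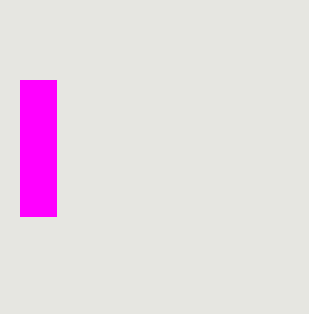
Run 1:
x0 = 20, y0 = 80, x1 = 56, y1 = 216, c = 'magenta'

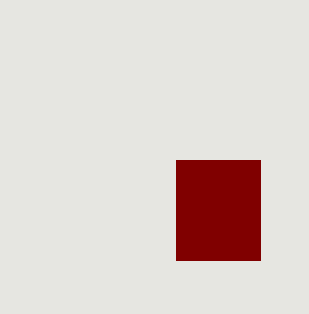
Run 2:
x0 = 176, y0 = 160, x1 = 260, y1 = 260, c = 'maroon'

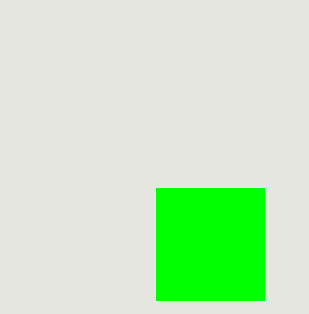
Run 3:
x0 = 156, y0 = 188, x1 = 264, y1 = 300, c = 'lime'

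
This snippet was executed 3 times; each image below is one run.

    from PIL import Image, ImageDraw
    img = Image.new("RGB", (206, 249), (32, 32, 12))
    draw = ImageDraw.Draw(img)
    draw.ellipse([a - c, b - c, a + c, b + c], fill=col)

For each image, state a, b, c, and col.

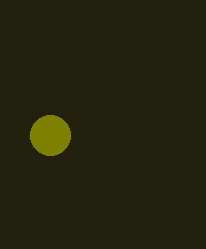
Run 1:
a = 50
b = 135
c = 20
col = 'olive'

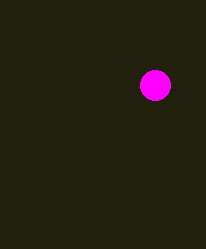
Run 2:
a = 155
b = 85
c = 15
col = 'magenta'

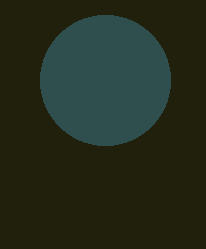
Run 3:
a = 105; b = 80; c = 65; col = 'darkslategray'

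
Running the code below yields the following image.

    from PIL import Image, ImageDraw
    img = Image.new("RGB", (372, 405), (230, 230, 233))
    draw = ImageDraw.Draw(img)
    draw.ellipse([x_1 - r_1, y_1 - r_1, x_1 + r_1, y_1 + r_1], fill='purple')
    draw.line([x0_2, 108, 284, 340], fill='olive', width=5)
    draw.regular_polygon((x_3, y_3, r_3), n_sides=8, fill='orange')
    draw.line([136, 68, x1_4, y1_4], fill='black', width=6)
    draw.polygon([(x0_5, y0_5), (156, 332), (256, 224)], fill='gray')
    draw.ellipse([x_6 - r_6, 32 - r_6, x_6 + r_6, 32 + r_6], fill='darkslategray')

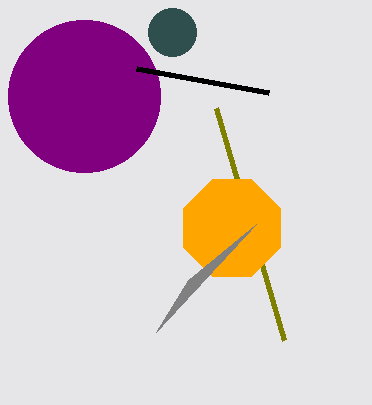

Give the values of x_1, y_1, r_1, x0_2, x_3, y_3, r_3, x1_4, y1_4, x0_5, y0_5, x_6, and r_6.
x_1 = 84
y_1 = 96
r_1 = 76
x0_2 = 216
x_3 = 232
y_3 = 228
r_3 = 52
x1_4 = 268
y1_4 = 92
x0_5 = 188
y0_5 = 280
x_6 = 172
r_6 = 24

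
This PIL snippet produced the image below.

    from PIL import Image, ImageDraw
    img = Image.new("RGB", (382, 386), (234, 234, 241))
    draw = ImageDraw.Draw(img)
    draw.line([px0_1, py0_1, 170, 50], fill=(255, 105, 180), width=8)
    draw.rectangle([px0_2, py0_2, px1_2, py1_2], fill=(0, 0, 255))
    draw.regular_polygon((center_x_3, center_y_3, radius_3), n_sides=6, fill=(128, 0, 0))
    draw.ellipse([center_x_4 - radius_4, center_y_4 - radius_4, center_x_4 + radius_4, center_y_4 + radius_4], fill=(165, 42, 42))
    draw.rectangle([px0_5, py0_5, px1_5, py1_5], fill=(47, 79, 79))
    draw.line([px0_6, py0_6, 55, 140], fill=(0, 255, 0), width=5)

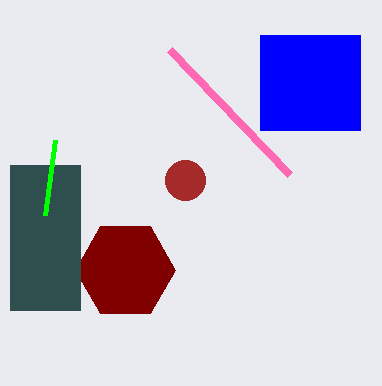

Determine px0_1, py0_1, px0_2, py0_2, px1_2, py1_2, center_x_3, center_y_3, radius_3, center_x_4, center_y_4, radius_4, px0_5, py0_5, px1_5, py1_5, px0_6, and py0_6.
px0_1 = 290, py0_1 = 175, px0_2 = 260, py0_2 = 35, px1_2 = 360, py1_2 = 130, center_x_3 = 125, center_y_3 = 270, radius_3 = 50, center_x_4 = 185, center_y_4 = 180, radius_4 = 20, px0_5 = 10, py0_5 = 165, px1_5 = 80, py1_5 = 310, px0_6 = 45, py0_6 = 215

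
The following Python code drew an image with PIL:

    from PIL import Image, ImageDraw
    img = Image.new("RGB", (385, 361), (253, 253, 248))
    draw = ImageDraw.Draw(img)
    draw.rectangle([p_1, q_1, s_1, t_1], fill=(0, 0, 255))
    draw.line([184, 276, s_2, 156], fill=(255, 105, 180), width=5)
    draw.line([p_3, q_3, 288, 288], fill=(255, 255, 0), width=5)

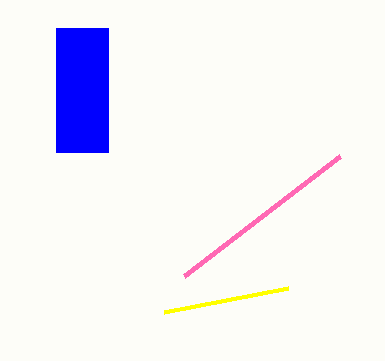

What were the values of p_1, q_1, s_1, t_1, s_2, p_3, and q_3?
p_1 = 56, q_1 = 28, s_1 = 108, t_1 = 152, s_2 = 340, p_3 = 164, q_3 = 312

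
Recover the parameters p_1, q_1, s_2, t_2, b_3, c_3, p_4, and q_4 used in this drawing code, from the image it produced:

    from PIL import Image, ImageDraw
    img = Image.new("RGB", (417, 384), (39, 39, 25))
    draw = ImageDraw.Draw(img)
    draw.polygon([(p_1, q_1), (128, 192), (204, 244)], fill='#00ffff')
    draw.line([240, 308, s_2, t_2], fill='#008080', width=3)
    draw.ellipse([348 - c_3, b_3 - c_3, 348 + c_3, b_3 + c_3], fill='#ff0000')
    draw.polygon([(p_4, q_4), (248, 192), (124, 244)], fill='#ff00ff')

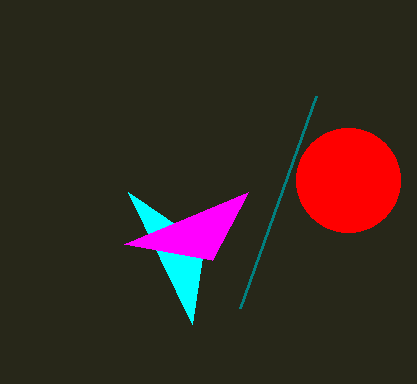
p_1 = 192
q_1 = 324
s_2 = 316
t_2 = 96
b_3 = 180
c_3 = 52
p_4 = 212
q_4 = 260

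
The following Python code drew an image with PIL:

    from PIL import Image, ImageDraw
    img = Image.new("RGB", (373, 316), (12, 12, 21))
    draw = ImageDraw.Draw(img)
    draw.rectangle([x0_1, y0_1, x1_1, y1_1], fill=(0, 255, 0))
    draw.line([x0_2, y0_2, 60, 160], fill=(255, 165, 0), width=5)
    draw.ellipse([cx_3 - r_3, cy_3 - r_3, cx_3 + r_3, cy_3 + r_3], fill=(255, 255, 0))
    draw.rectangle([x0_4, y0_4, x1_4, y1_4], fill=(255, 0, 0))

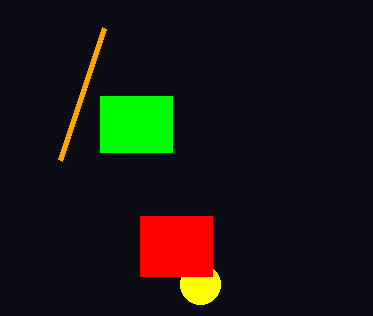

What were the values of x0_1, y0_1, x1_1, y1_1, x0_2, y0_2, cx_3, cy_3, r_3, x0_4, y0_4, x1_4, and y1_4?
x0_1 = 100, y0_1 = 96, x1_1 = 172, y1_1 = 152, x0_2 = 104, y0_2 = 28, cx_3 = 200, cy_3 = 284, r_3 = 20, x0_4 = 140, y0_4 = 216, x1_4 = 212, y1_4 = 276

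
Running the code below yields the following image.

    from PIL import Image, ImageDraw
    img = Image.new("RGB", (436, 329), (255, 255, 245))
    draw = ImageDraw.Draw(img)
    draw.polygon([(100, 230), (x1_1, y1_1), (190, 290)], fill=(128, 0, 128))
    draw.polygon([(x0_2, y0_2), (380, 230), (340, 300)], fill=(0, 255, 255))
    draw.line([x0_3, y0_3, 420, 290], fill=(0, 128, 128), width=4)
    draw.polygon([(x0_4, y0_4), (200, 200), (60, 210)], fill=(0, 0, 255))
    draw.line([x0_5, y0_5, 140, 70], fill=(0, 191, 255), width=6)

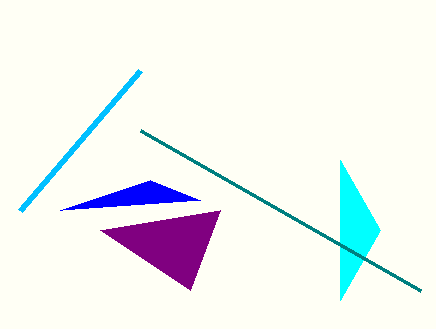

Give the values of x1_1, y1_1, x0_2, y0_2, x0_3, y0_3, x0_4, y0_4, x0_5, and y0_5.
x1_1 = 220; y1_1 = 210; x0_2 = 340; y0_2 = 160; x0_3 = 140; y0_3 = 130; x0_4 = 150; y0_4 = 180; x0_5 = 20; y0_5 = 210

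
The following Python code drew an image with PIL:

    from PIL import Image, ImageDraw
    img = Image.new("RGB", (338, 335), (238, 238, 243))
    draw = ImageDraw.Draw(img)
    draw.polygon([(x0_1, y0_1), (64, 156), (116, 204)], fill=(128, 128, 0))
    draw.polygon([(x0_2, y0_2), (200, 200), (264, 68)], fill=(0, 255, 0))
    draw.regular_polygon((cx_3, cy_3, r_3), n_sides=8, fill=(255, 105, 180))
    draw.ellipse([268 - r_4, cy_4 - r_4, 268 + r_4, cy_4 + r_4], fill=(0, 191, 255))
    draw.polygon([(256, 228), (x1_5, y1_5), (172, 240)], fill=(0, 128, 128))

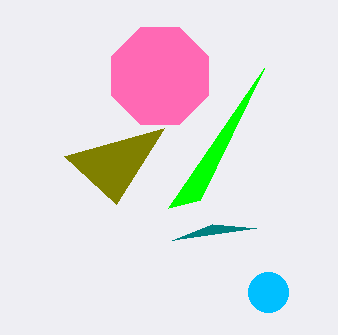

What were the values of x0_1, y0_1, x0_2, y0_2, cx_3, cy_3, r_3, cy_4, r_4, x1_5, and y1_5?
x0_1 = 164, y0_1 = 128, x0_2 = 168, y0_2 = 208, cx_3 = 160, cy_3 = 76, r_3 = 52, cy_4 = 292, r_4 = 20, x1_5 = 212, y1_5 = 224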